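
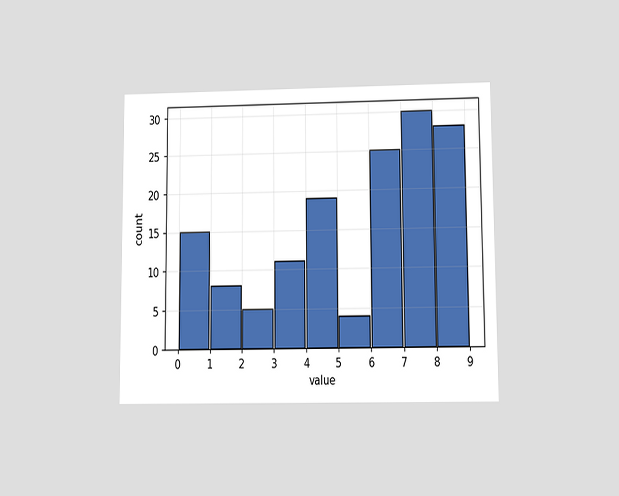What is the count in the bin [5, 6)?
The chart is viewed at a slight angle. The [5, 6) bin has height 4.

4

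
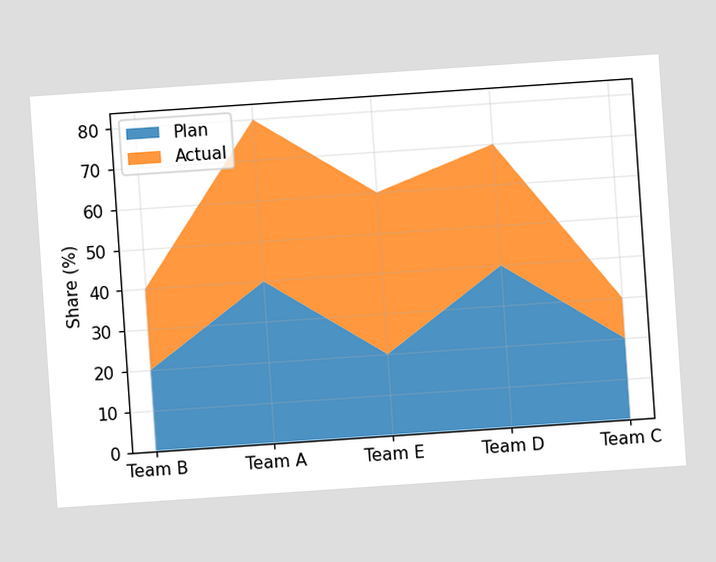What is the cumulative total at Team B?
40%

The chart is tilted about 4° counter-clockwise. The stacked total at Team B reaches 40%.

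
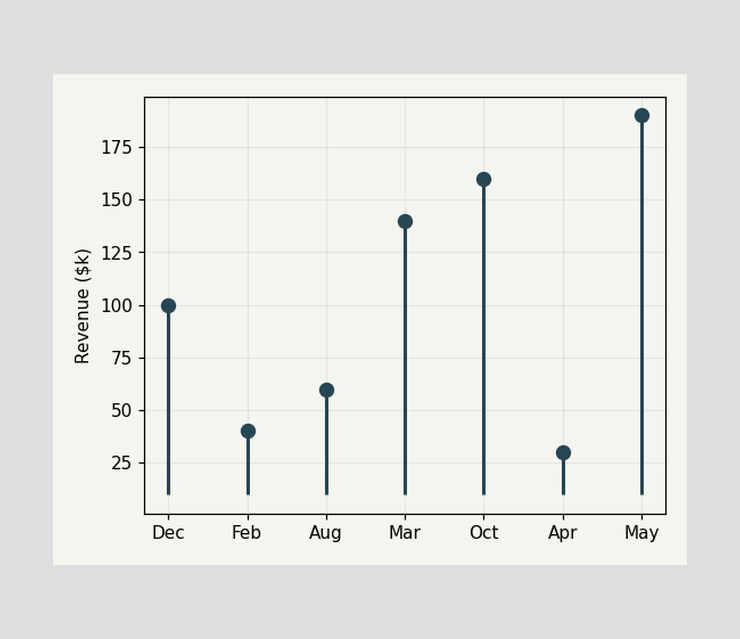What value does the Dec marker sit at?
$100k

The Dec marker sits at $100k.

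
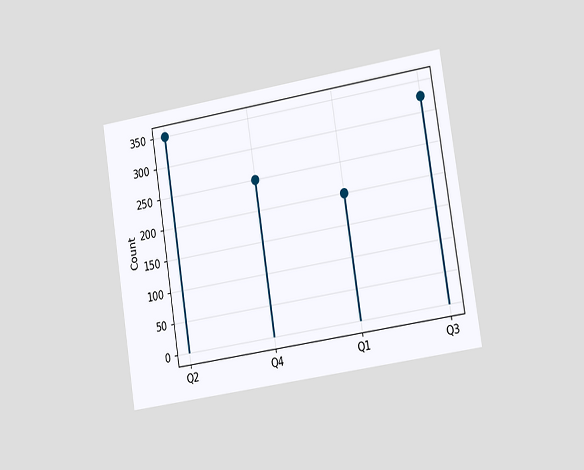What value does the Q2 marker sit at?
350

The chart is tilted about 9° counter-clockwise and viewed slightly from the right. The Q2 marker sits at 350.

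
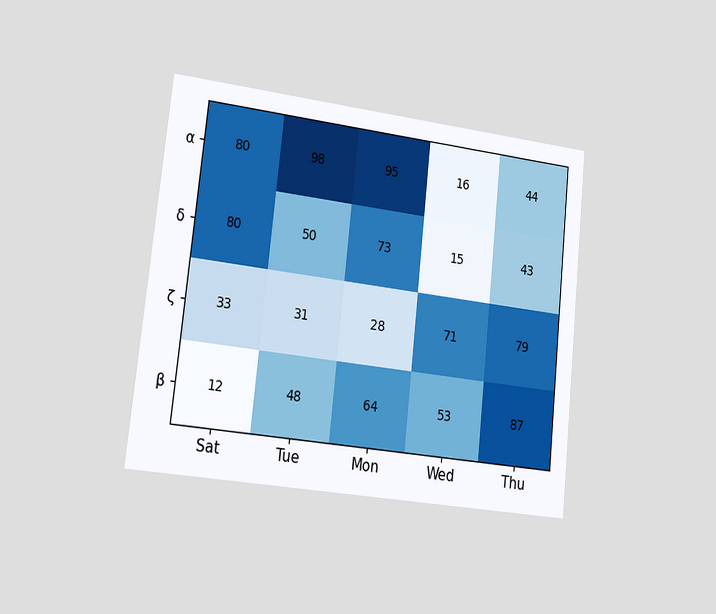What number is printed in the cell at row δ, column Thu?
43

The chart is tilted about 6° clockwise and viewed slightly from the left. The (δ, Thu) cell reads 43.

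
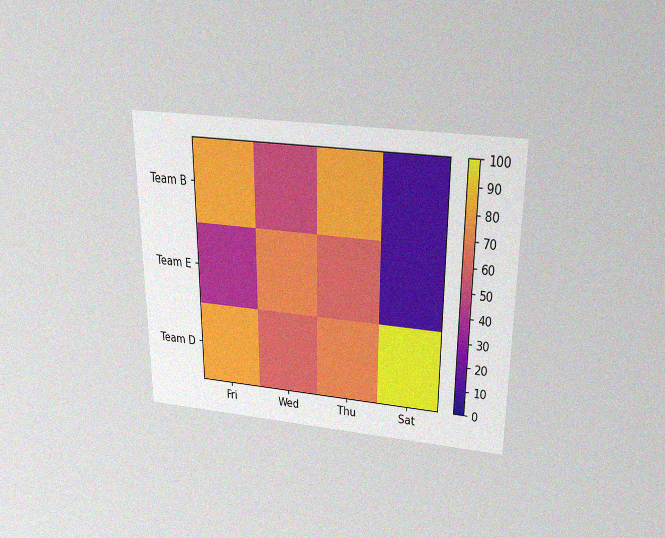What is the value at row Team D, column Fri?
80

The chart is viewed slightly from above, with some photo noise. Matching cell (Team D, Fri) against the colorbar gives 80.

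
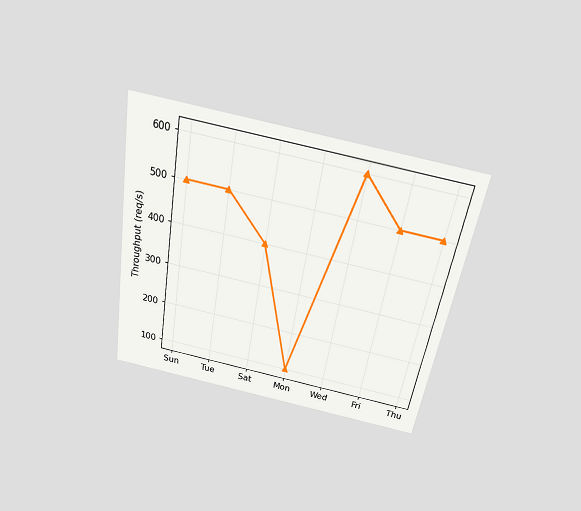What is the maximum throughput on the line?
The chart is tilted about 10° clockwise and viewed slightly from above. The highest point is at Wed, and reading across to the y-axis gives 600req/s.

600req/s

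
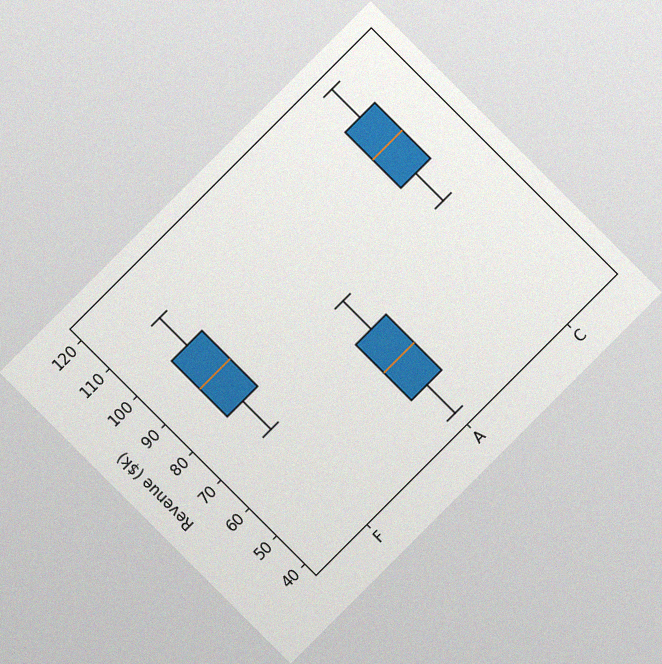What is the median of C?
The chart is tilted about 45° counter-clockwise, with some photo noise. The median line in the C box sits at $100k.

$100k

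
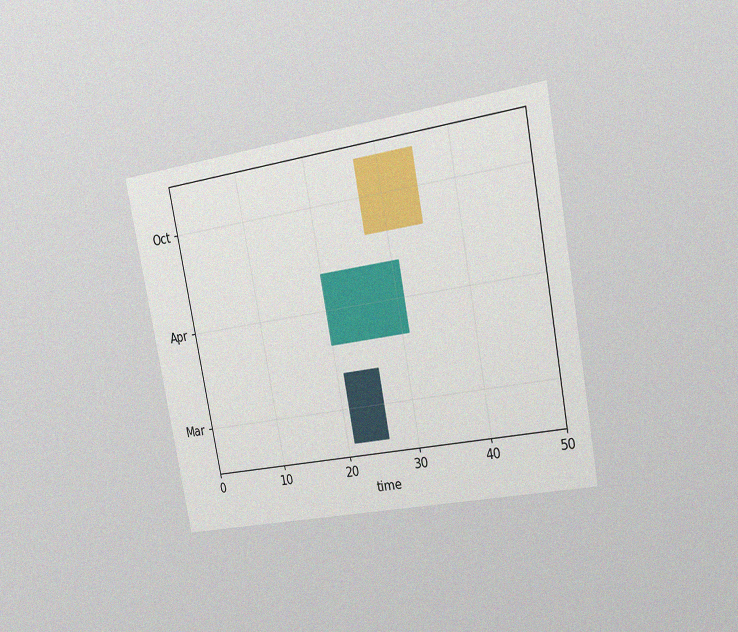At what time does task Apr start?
The chart is tilted about 11° counter-clockwise and viewed slightly from the right, with some photo noise. The Apr bar begins at t=20.

20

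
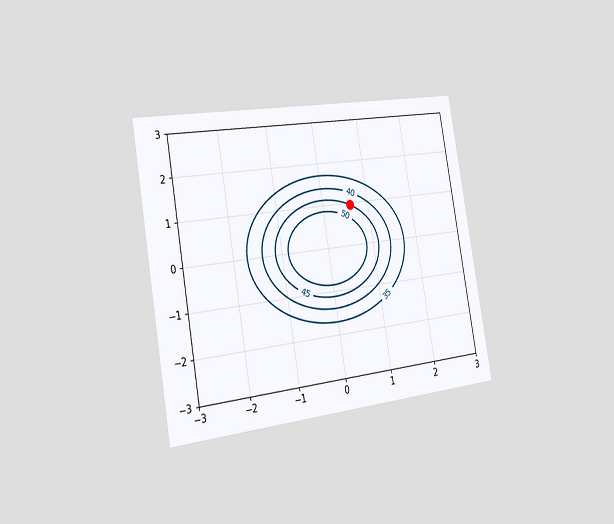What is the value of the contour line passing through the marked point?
The chart is tilted about 10° counter-clockwise and viewed slightly from the left. The marked point sits on the contour labelled 45.

45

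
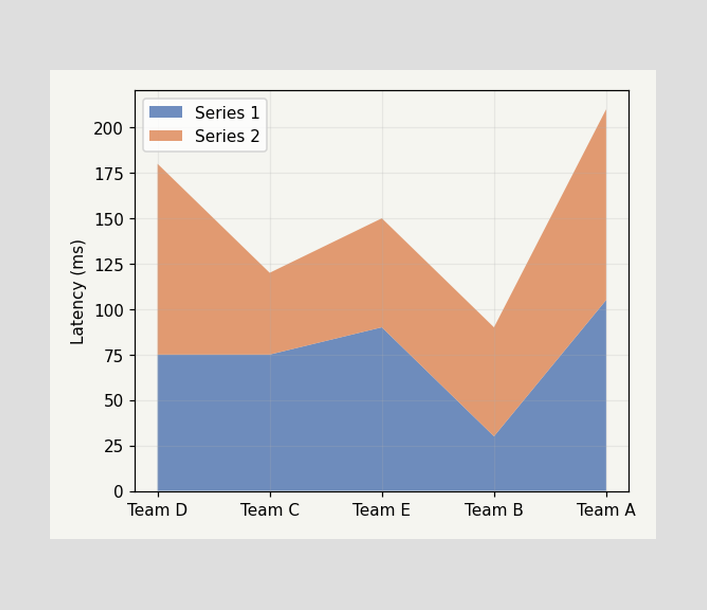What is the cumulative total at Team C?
120ms

The stacked total at Team C reaches 120ms.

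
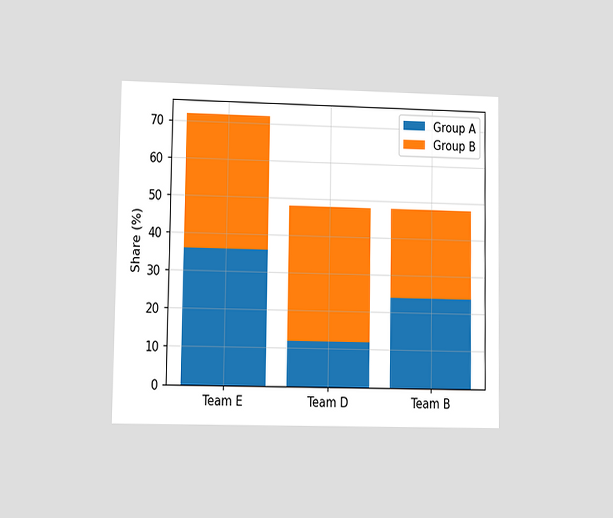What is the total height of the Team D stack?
48%

The chart is viewed at a slight angle. The Team D stack's top reaches 48% on the y-axis.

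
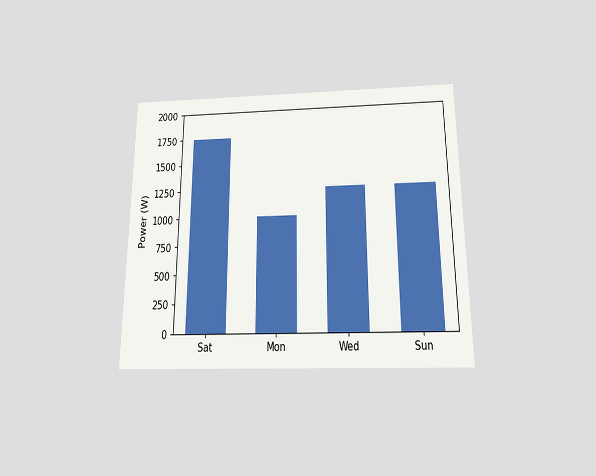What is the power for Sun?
The chart is viewed slightly from below. Reading along the chart's y-axis, the Sun bar reaches 1250W.

1250W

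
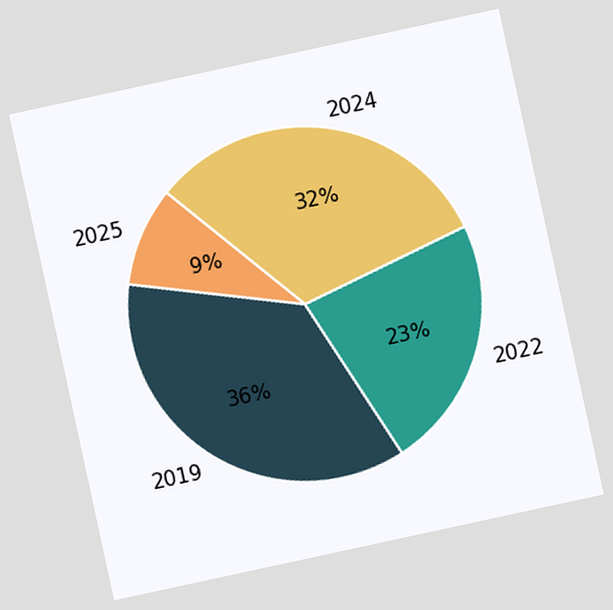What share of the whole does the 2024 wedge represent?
The chart is tilted about 12° counter-clockwise. The 2024 slice takes up 32% of the pie.

32%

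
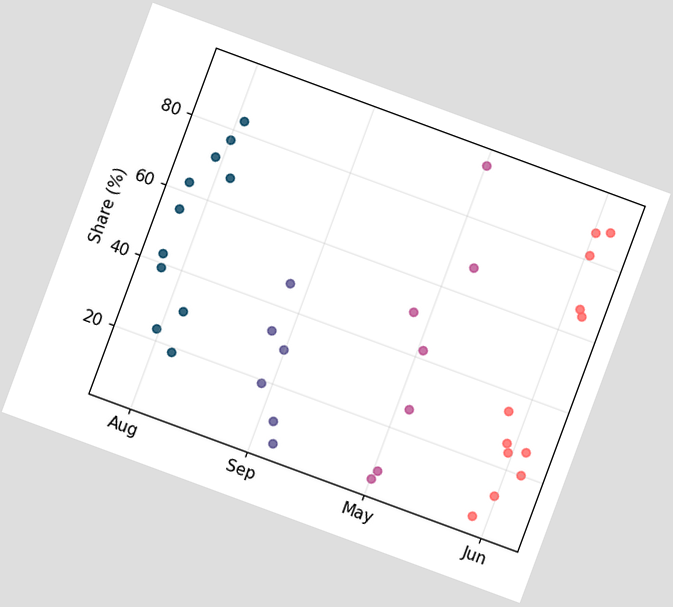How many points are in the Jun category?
12

The chart is tilted about 20° clockwise. Counting the markers in the Jun column gives 12.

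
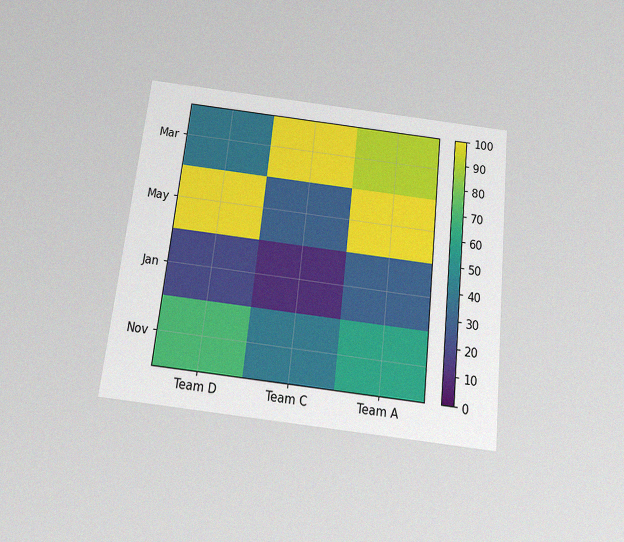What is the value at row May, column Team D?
The chart is tilted about 6° clockwise and viewed slightly from below, with some photo noise. Matching cell (May, Team D) against the colorbar gives 100.

100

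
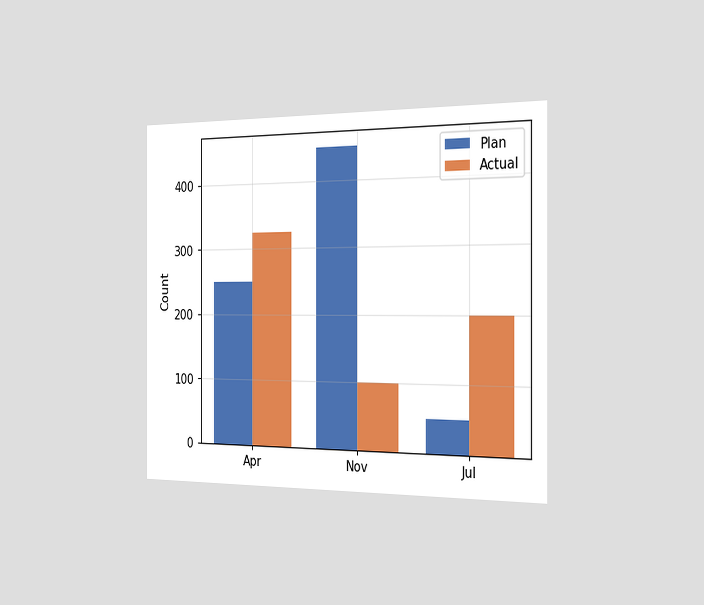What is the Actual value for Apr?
325

The chart is viewed slightly from the right. The Actual bar at Apr reaches 325 on the y-axis.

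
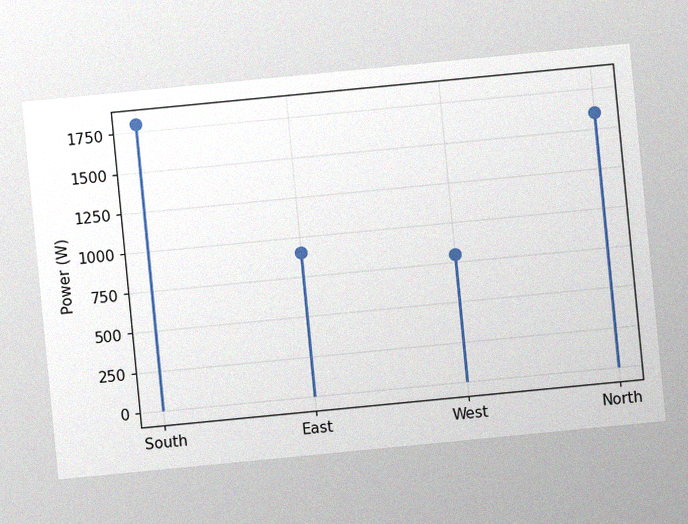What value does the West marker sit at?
800W

The chart is tilted about 6° counter-clockwise, with some photo noise. The West marker sits at 800W.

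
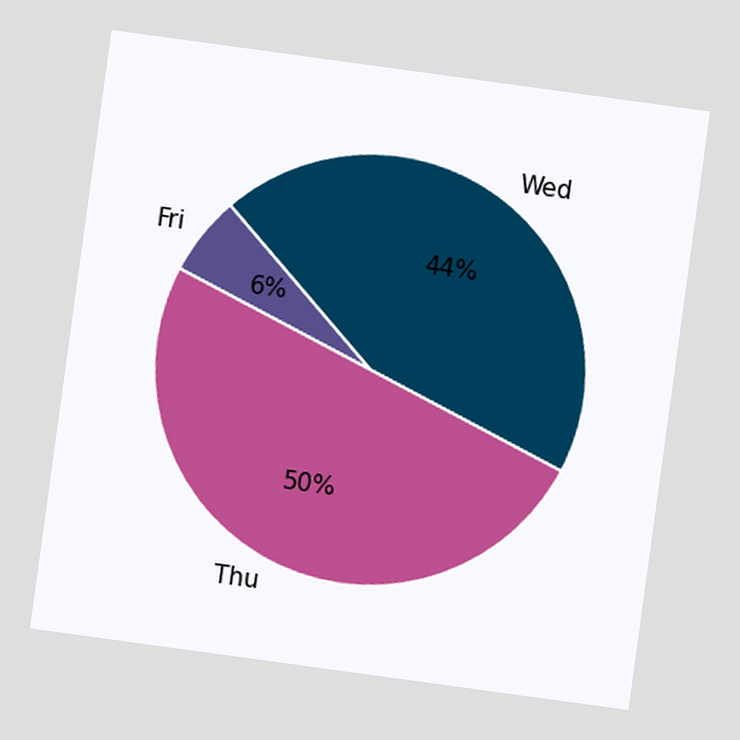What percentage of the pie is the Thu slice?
50%

The chart is tilted about 8° clockwise. The Thu slice takes up 50% of the pie.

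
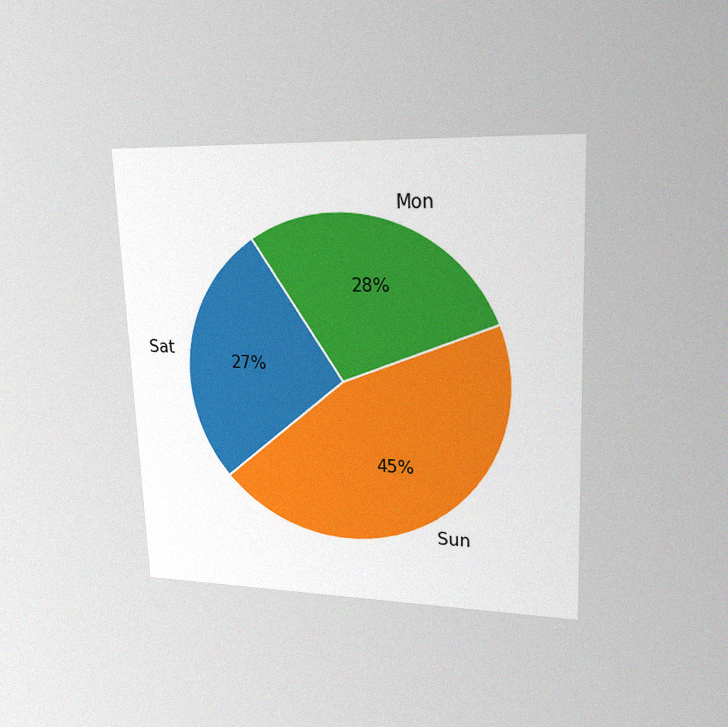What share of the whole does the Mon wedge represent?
The chart is tilted about 2° counter-clockwise and viewed at a slight angle, with some photo noise. The Mon slice takes up 28% of the pie.

28%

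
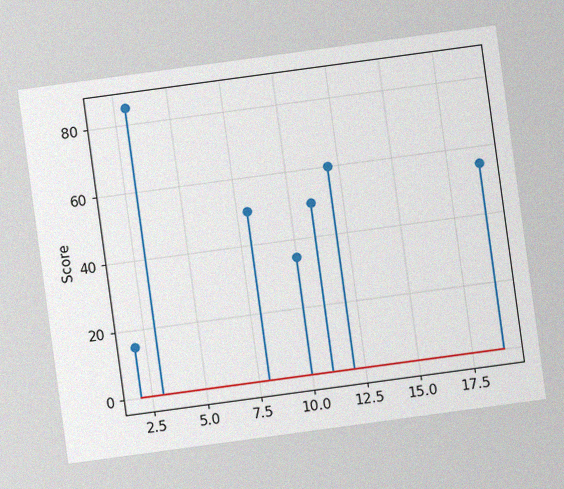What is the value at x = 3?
The chart is tilted about 8° counter-clockwise, with some photo noise. The stem at x=3 reaches 85.

85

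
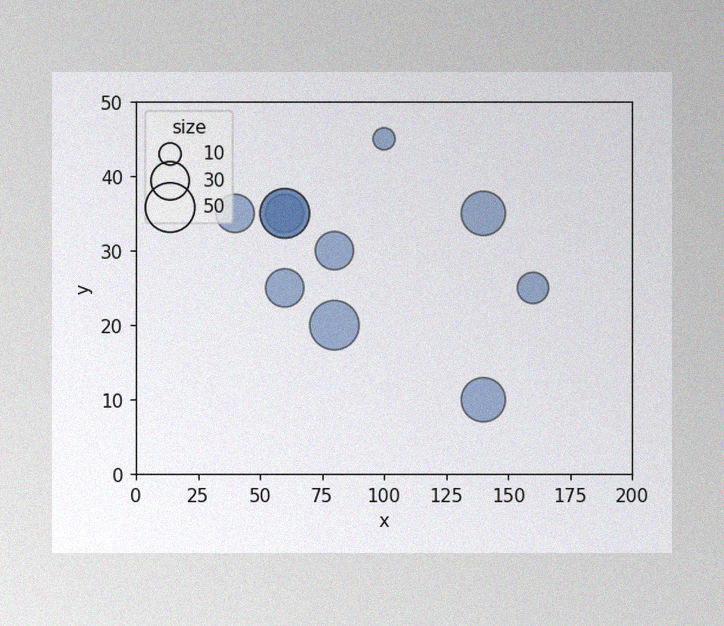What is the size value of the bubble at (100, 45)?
10

The image has some photo noise and uneven lighting. Matching the bubble at (100, 45) against the size legend gives 10.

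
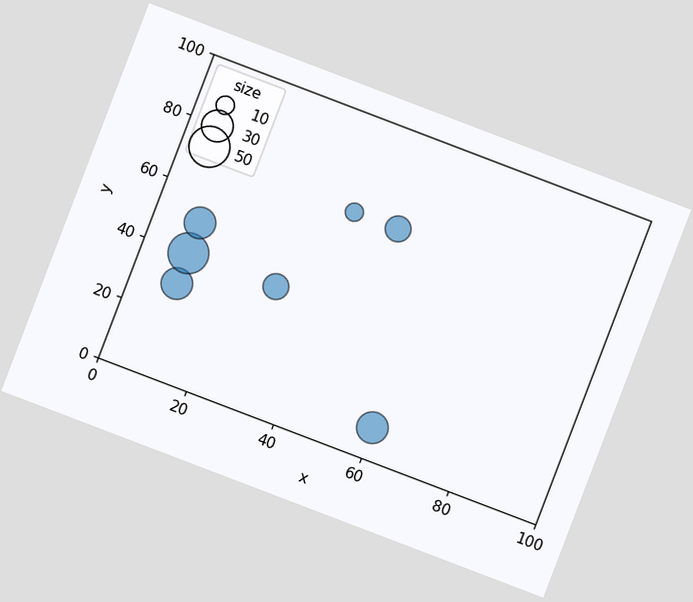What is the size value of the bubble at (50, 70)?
The chart is tilted about 21° clockwise. Matching the bubble at (50, 70) against the size legend gives 20.

20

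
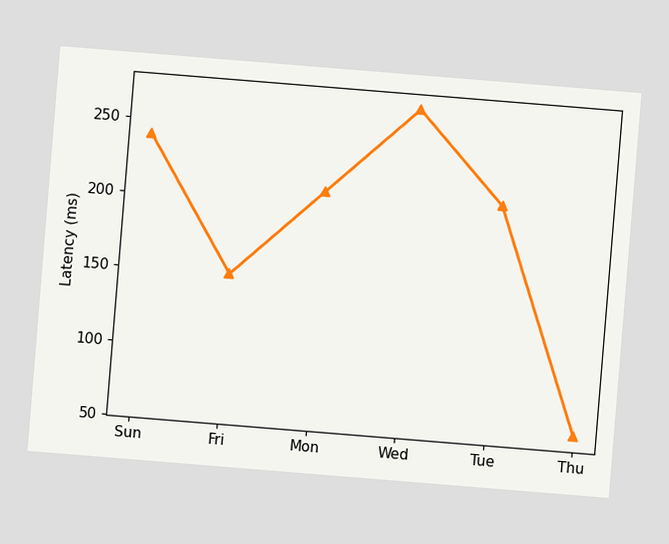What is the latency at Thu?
60ms

The chart is tilted about 5° clockwise. At Thu, the line is at 60ms.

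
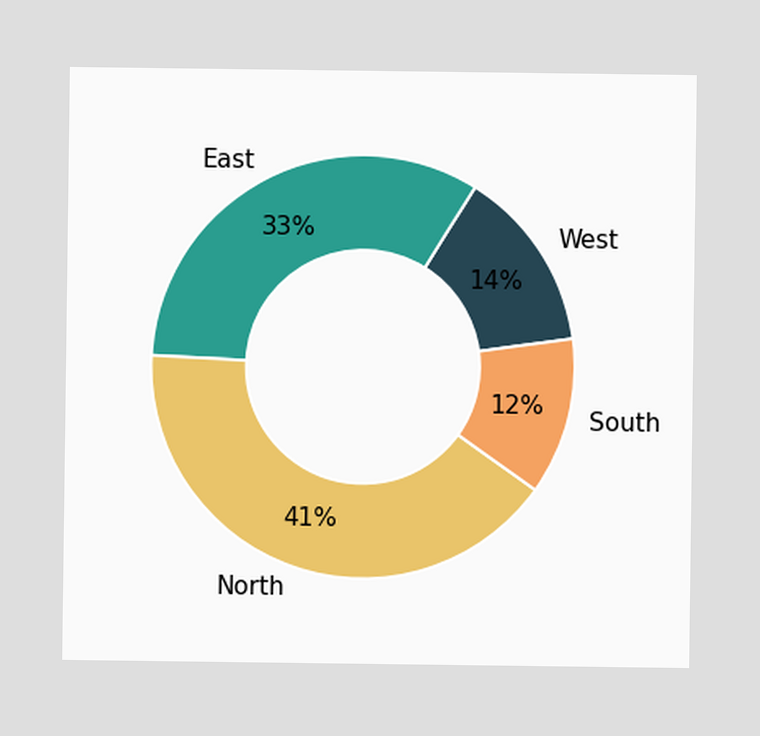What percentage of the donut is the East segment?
The East segment takes up 33% of the ring.

33%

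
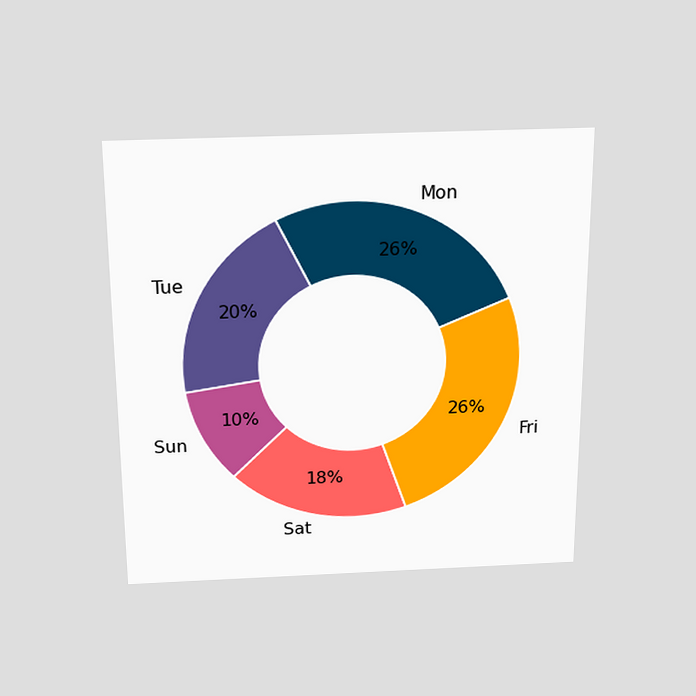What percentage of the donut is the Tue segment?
20%

The chart is viewed slightly from above. The Tue segment takes up 20% of the ring.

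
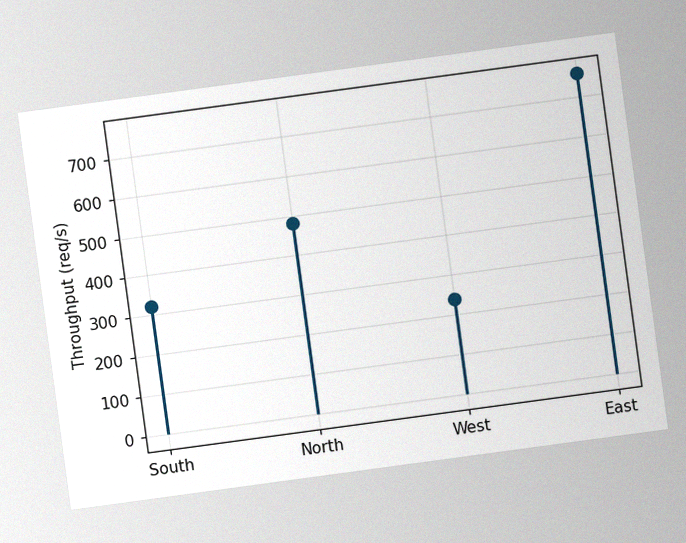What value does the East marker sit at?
The chart is tilted about 8° counter-clockwise, with some photo noise. The East marker sits at 760req/s.

760req/s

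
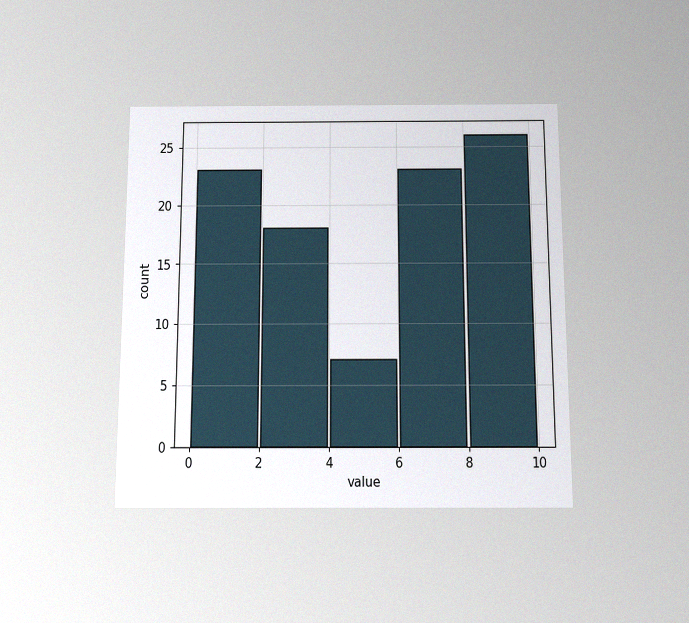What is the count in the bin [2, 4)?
18

The chart is viewed slightly from below, with some photo noise. The [2, 4) bin has height 18.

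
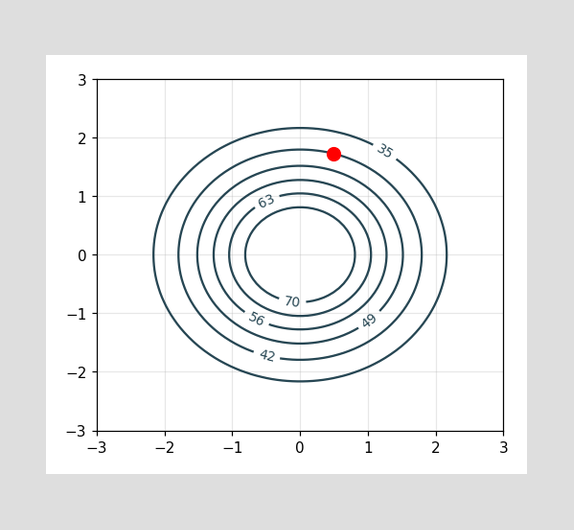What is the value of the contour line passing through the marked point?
The marked point sits on the contour labelled 42.

42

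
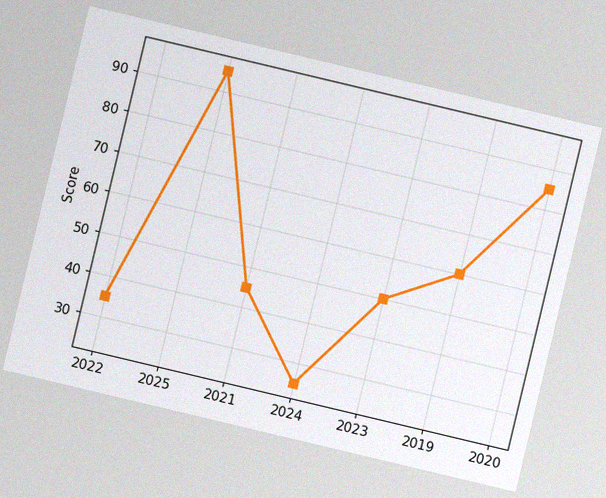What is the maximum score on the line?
95

The chart is tilted about 13° clockwise, with some photo noise. The highest point is at 2025, and reading across to the y-axis gives 95.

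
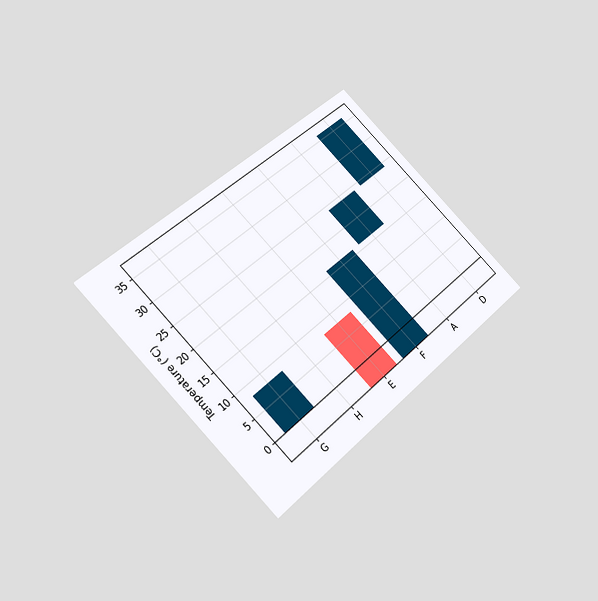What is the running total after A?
The chart is tilted about 45° counter-clockwise and viewed slightly from below. After A the running total reaches 24°C.

24°C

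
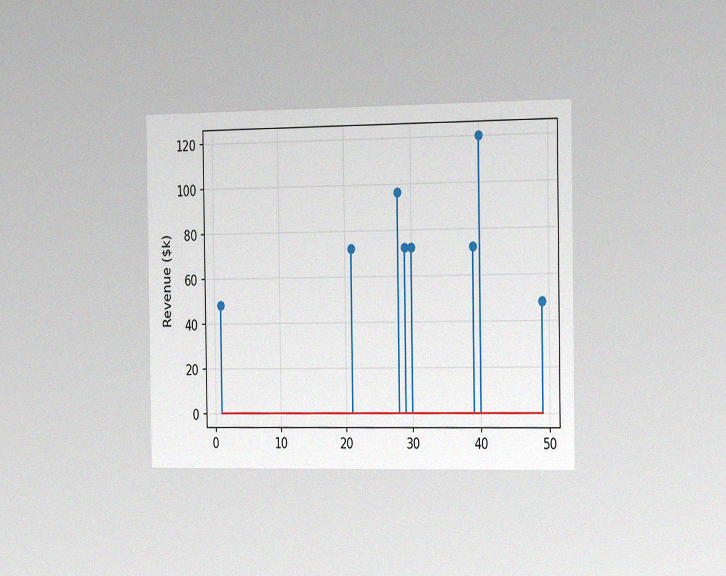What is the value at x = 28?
$96k

The chart is viewed slightly from the right, with some photo noise. The stem at x=28 reaches $96k.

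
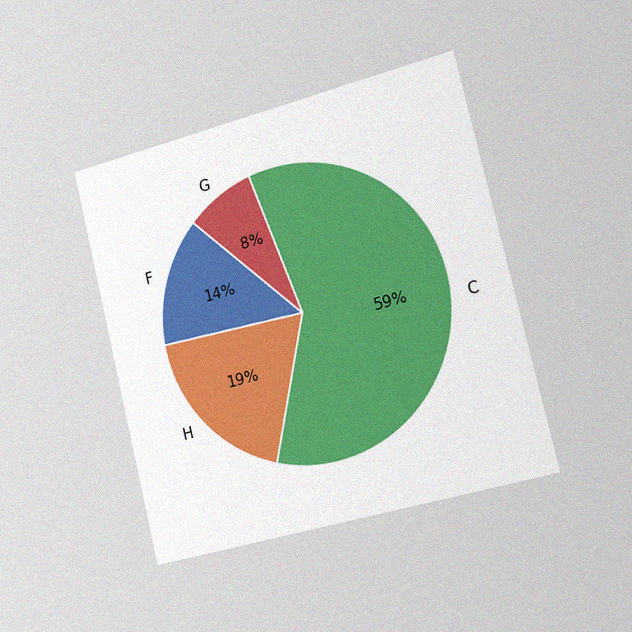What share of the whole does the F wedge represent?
14%

The chart is tilted about 14° counter-clockwise and viewed slightly from the right, with some photo noise. The F slice takes up 14% of the pie.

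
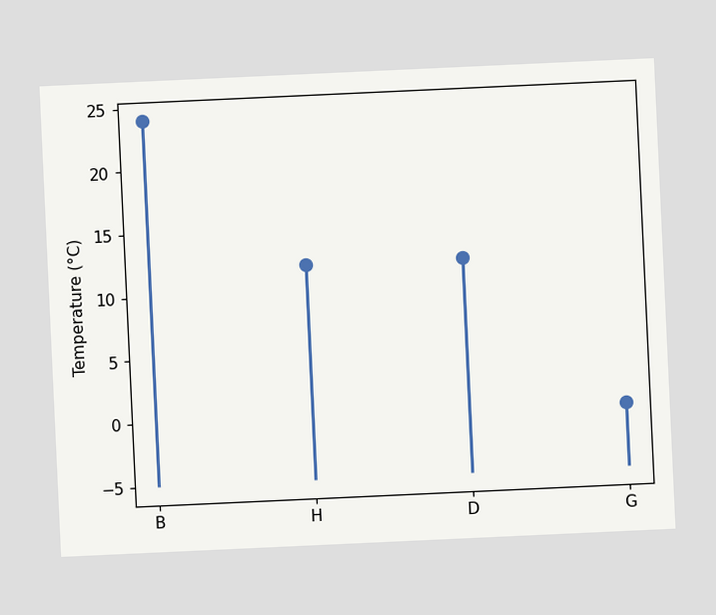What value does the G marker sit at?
The chart is tilted about 3° counter-clockwise. The G marker sits at 0°C.

0°C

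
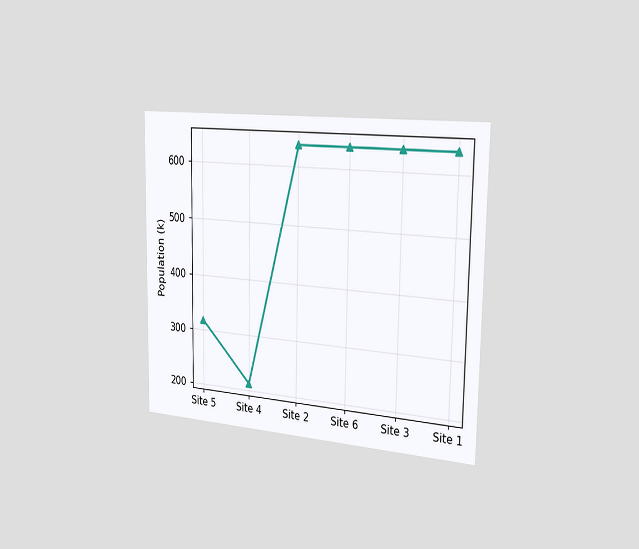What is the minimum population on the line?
212k

The chart is viewed slightly from the right. The lowest point is at Site 4, and reading across to the y-axis gives 212k.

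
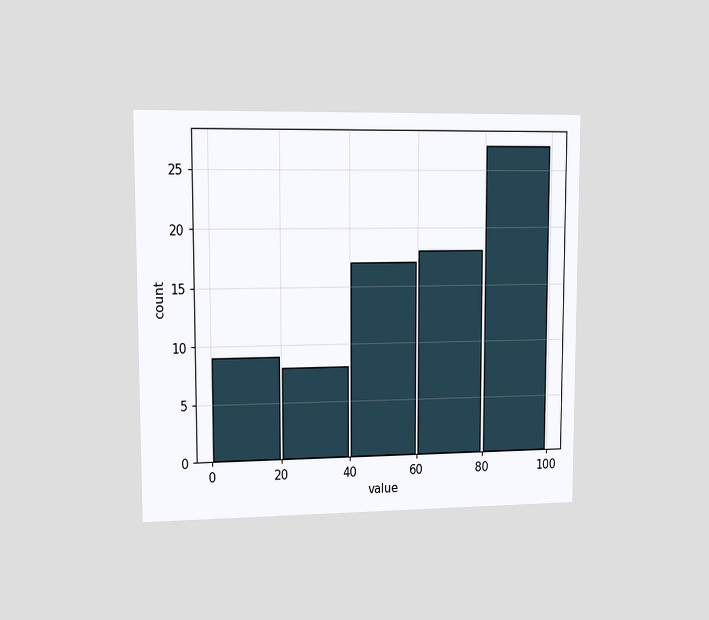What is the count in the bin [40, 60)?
The chart is viewed slightly from the left. The [40, 60) bin has height 17.

17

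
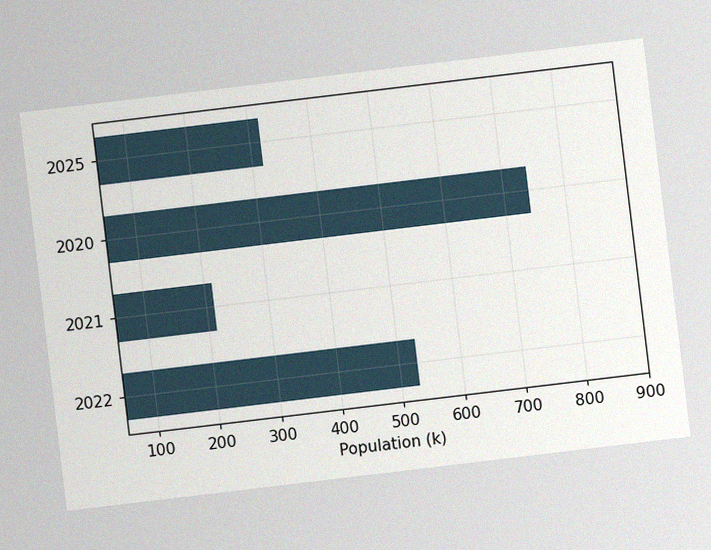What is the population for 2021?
The chart is tilted about 7° counter-clockwise, with some photo noise. Reading along the chart's x-axis, the 2021 bar reaches 212k.

212k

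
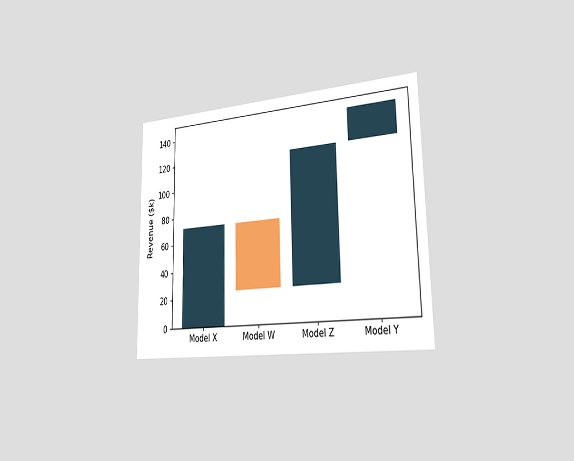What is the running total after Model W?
$24k

The chart is viewed slightly from the right. After Model W the running total reaches $24k.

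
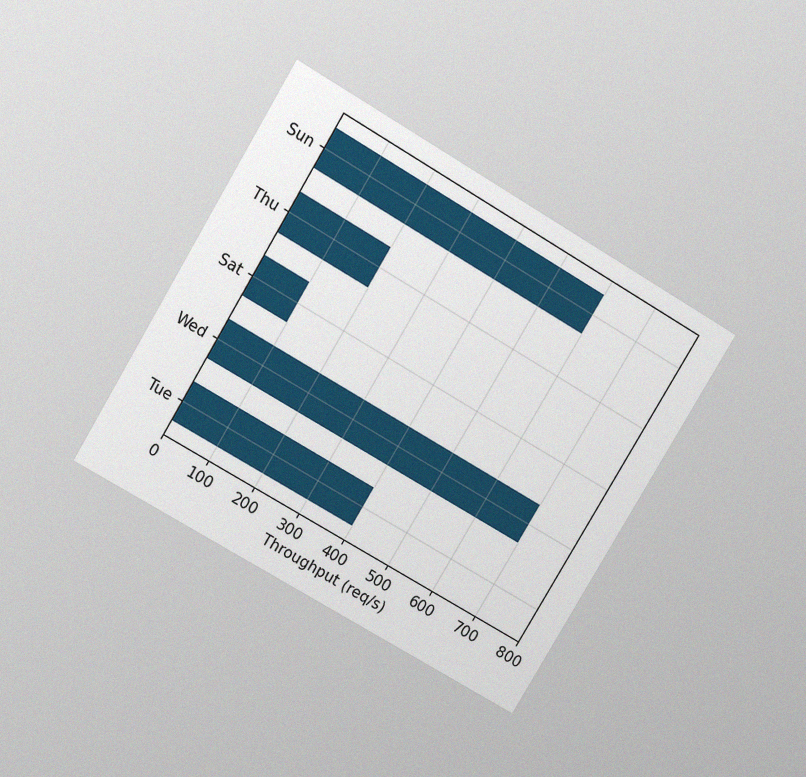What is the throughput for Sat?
The chart is tilted about 31° clockwise and viewed slightly from above, with some photo noise. Reading along the chart's x-axis, the Sat bar reaches 100req/s.

100req/s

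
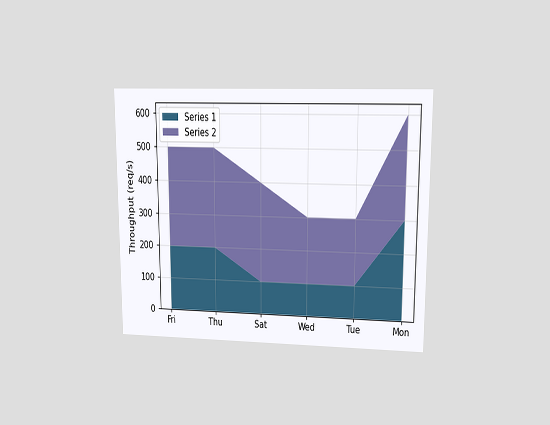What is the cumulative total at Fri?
500req/s

The chart is viewed at a slight angle. The stacked total at Fri reaches 500req/s.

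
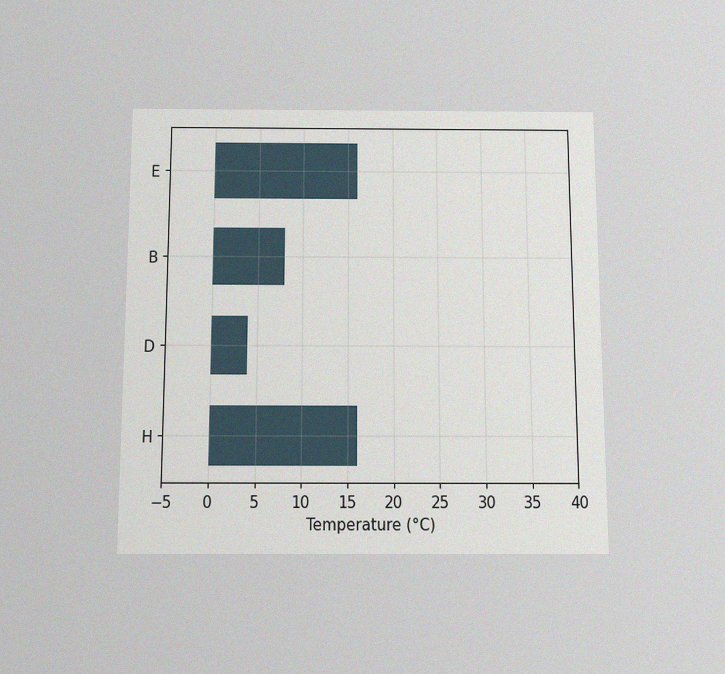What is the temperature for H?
16°C

The chart is viewed slightly from below, with some photo noise. Reading along the chart's x-axis, the H bar reaches 16°C.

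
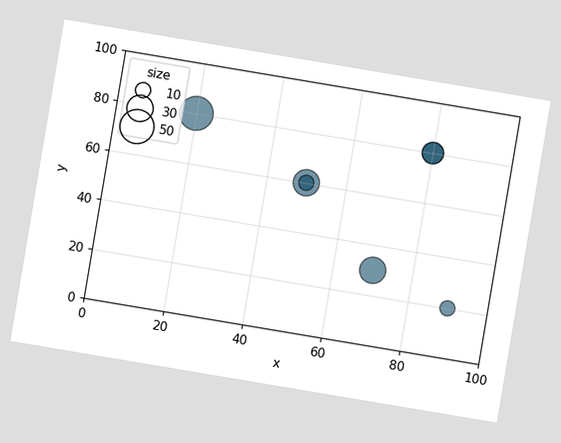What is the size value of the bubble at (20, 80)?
The chart is tilted about 10° clockwise. Matching the bubble at (20, 80) against the size legend gives 50.

50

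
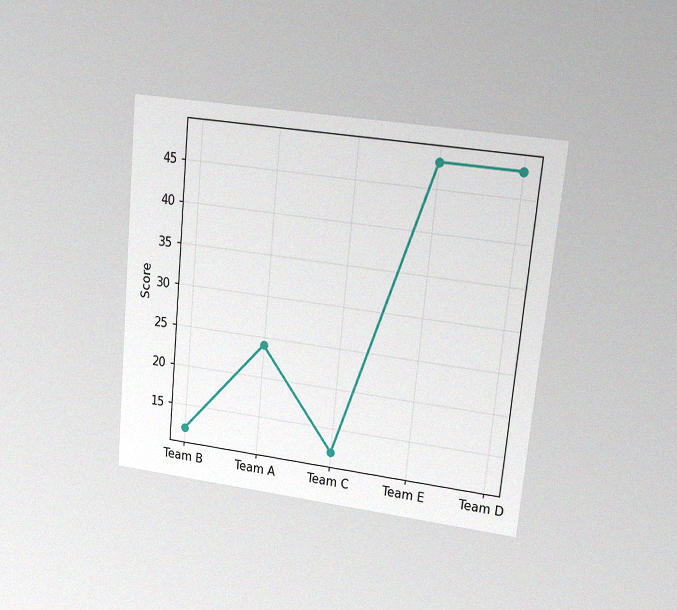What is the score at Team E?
The chart is tilted about 6° clockwise and viewed at a slight angle, with some photo noise. At Team E, the line is at 48.

48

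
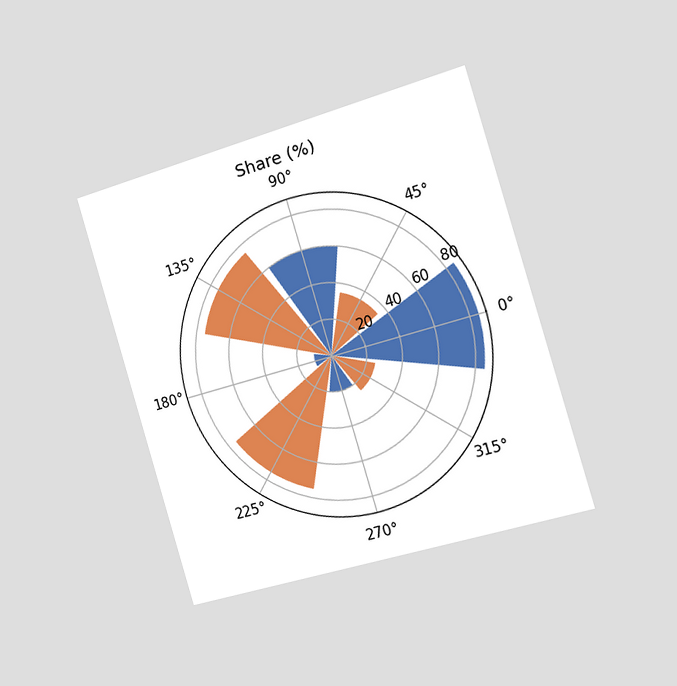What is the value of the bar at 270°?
The chart is tilted about 17° counter-clockwise and viewed slightly from the right. The bar at 270° reaches 20% on the radial axis.

20%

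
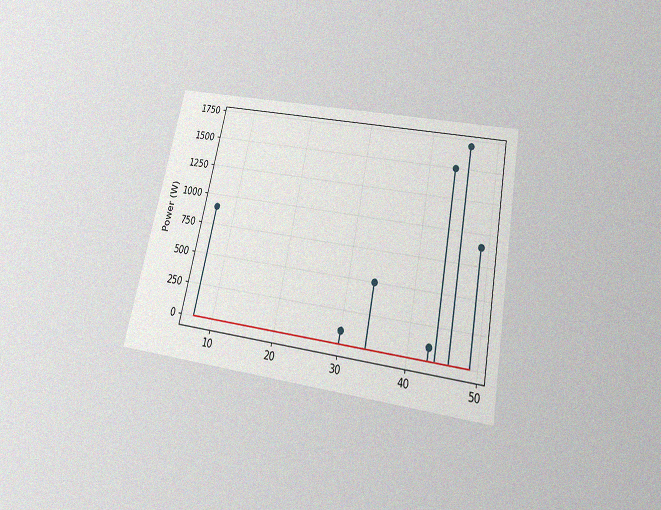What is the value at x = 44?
The chart is tilted about 12° clockwise and viewed slightly from below, with some photo noise. The stem at x=44 reaches 1500W.

1500W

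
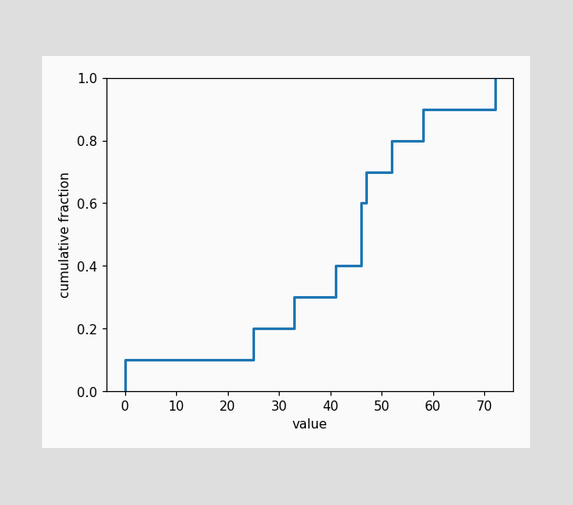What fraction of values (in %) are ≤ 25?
20%

At x=25 the ECDF step is at 20%.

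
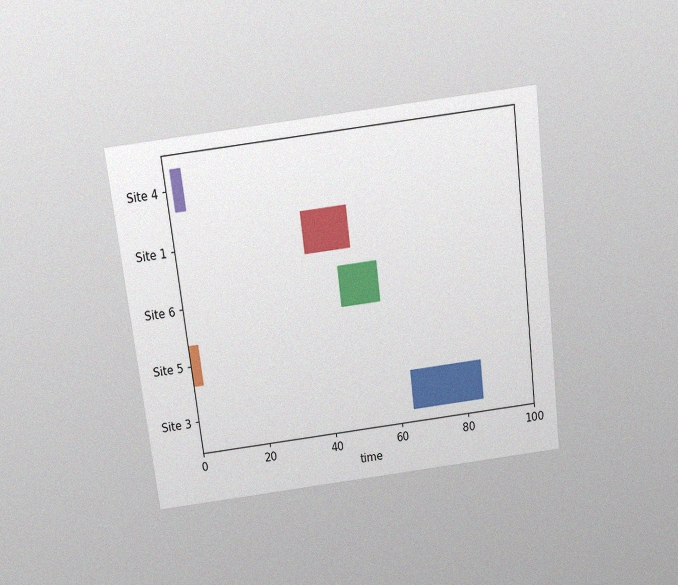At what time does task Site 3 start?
The chart is tilted about 7° counter-clockwise and viewed slightly from above, with some photo noise. The Site 3 bar begins at t=64.

64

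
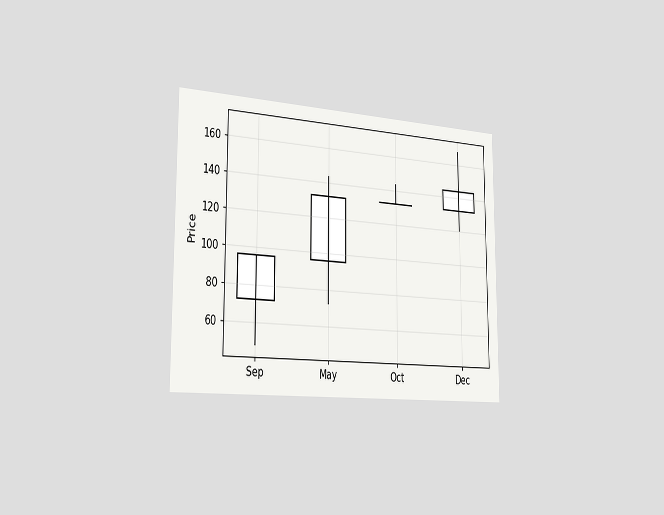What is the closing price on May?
132

The chart is viewed slightly from the left. The May candle closes at 132.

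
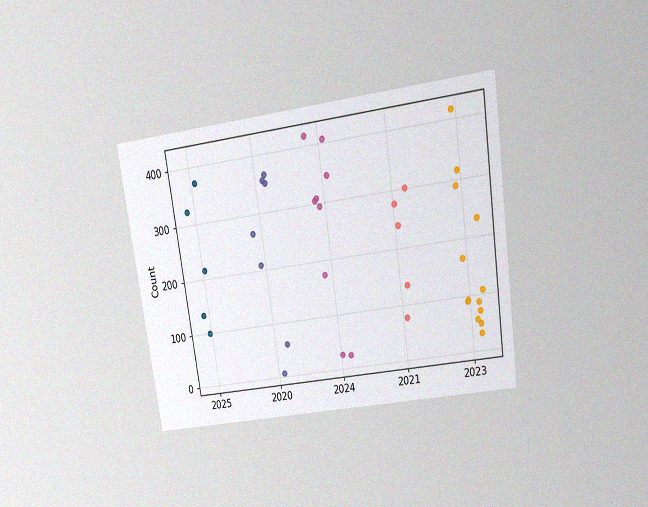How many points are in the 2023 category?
13

The chart is tilted about 8° counter-clockwise and viewed at a slight angle, with some photo noise. Counting the markers in the 2023 column gives 13.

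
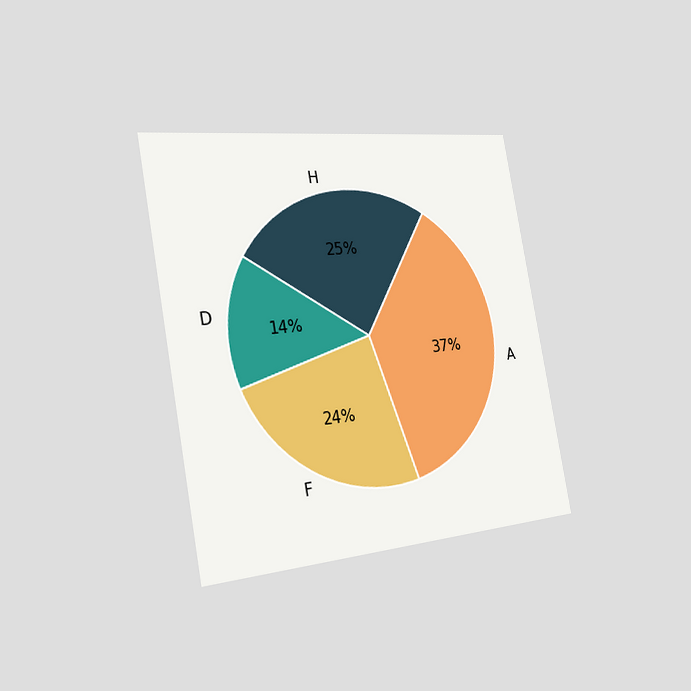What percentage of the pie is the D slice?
The chart is tilted about 10° counter-clockwise and viewed slightly from the left. The D slice takes up 14% of the pie.

14%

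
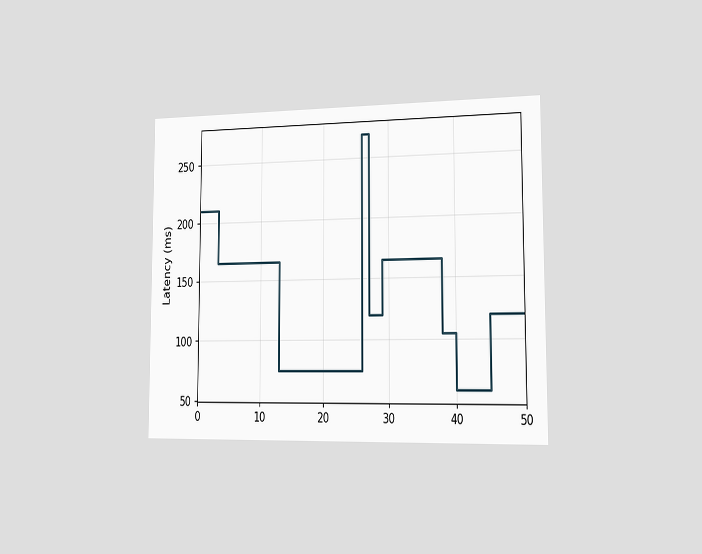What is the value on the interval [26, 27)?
The chart is viewed slightly from the right. On [26, 27) the step sits at 270ms.

270ms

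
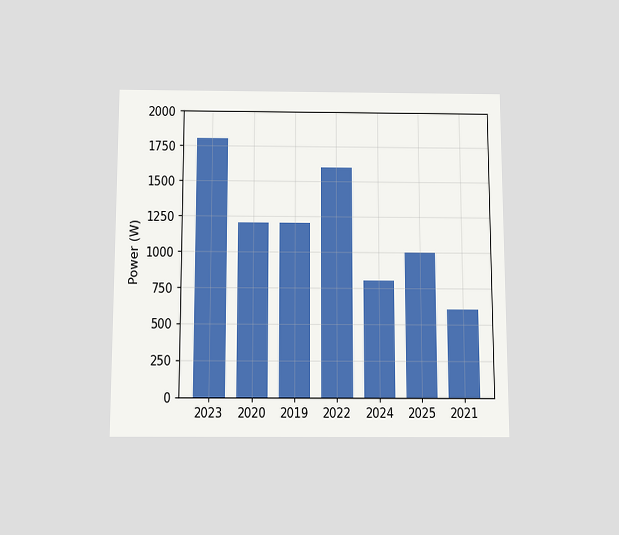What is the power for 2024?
800W

The chart is viewed slightly from below. Reading along the chart's y-axis, the 2024 bar reaches 800W.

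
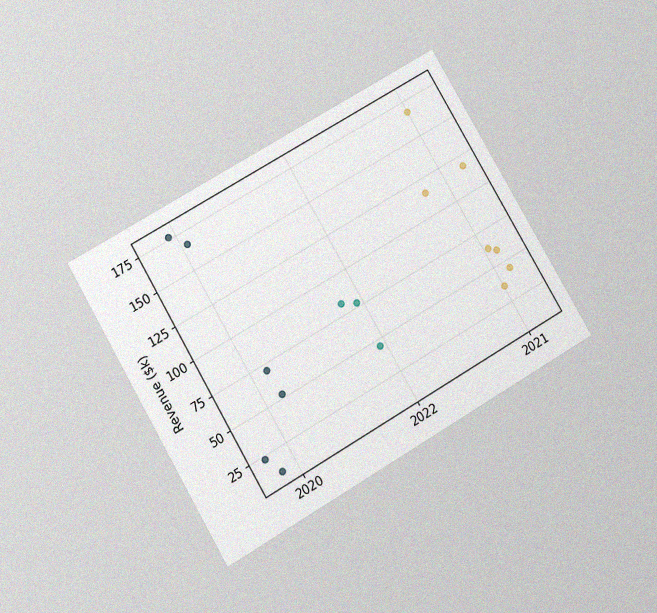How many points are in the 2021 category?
The chart is tilted about 30° counter-clockwise and viewed at a slight angle, with some photo noise. Counting the markers in the 2021 column gives 7.

7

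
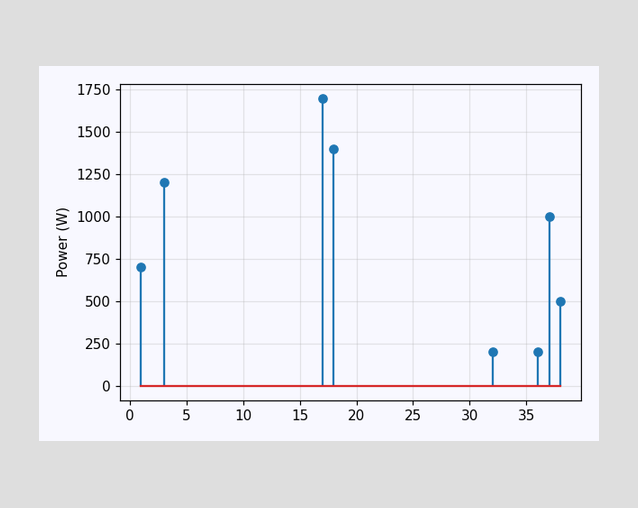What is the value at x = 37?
The stem at x=37 reaches 1000W.

1000W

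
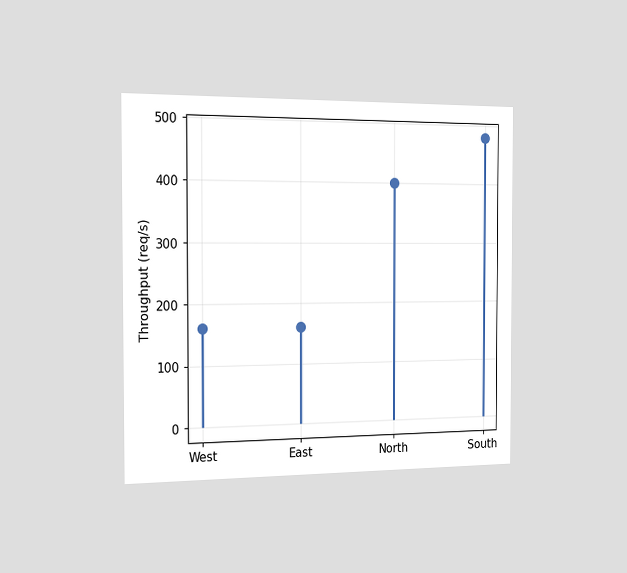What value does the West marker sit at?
The chart is viewed slightly from the left. The West marker sits at 160req/s.

160req/s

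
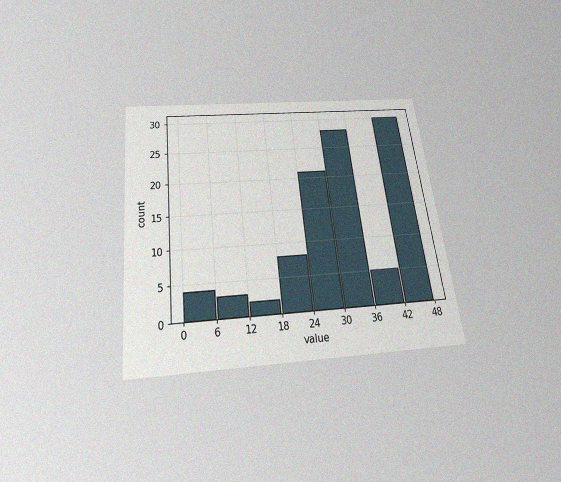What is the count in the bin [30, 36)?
The chart is tilted about 7° counter-clockwise and viewed slightly from below, with some photo noise. The [30, 36) bin has height 28.

28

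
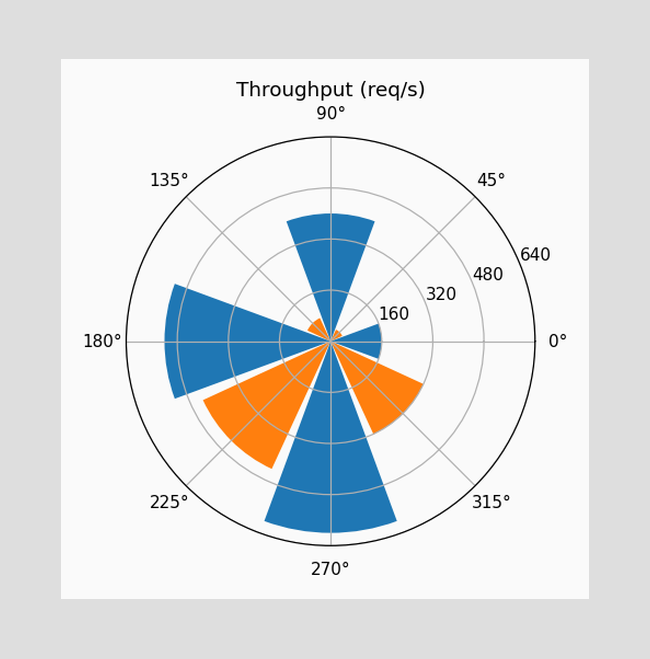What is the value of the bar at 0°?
The bar at 0° reaches 160req/s on the radial axis.

160req/s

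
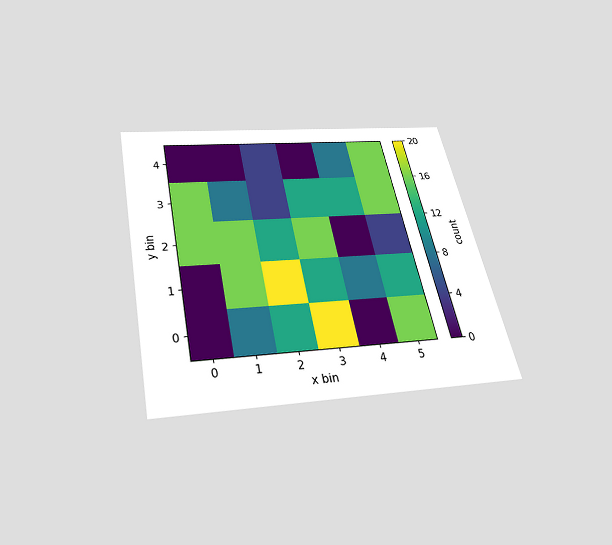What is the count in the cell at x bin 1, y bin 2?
16

The chart is tilted about 12° counter-clockwise and viewed slightly from below. Matching the cell (1, 2) against the colorbar gives 16.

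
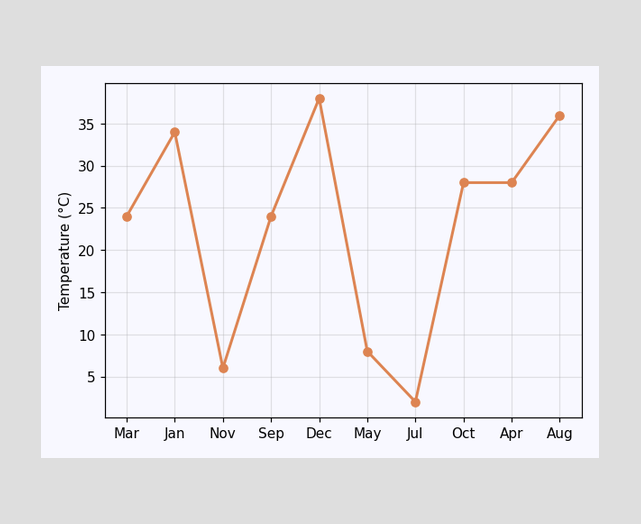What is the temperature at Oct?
At Oct, the line is at 28°C.

28°C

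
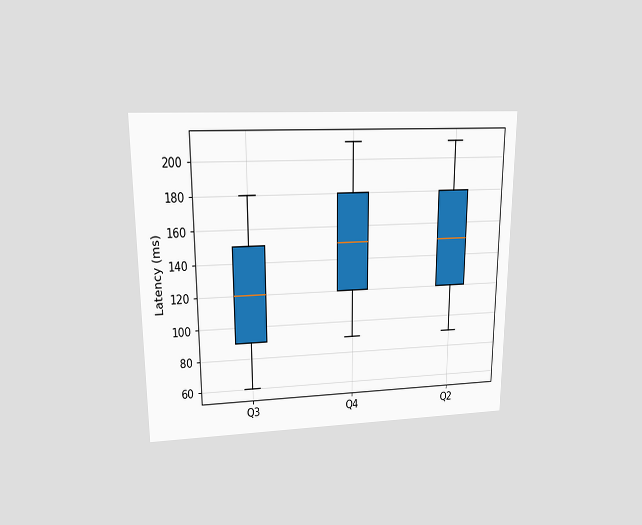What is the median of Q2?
150ms

The chart is viewed at a slight angle. The median line in the Q2 box sits at 150ms.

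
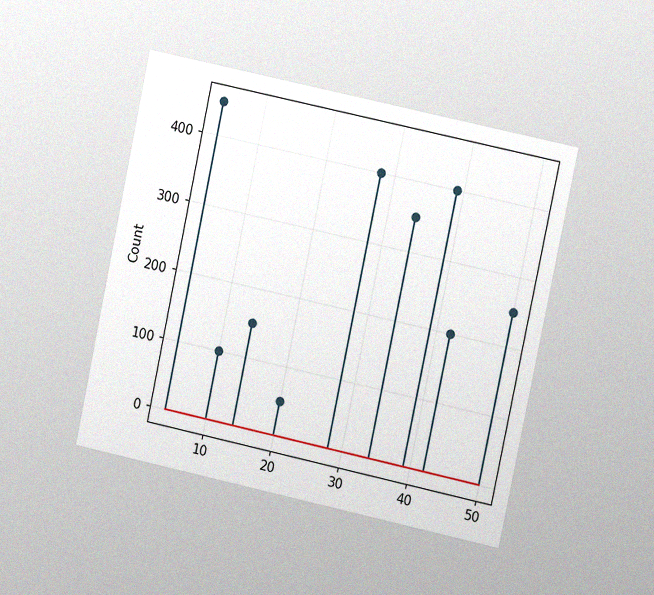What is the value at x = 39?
The chart is tilted about 12° clockwise and viewed at a slight angle, with some photo noise. The stem at x=39 reaches 400.

400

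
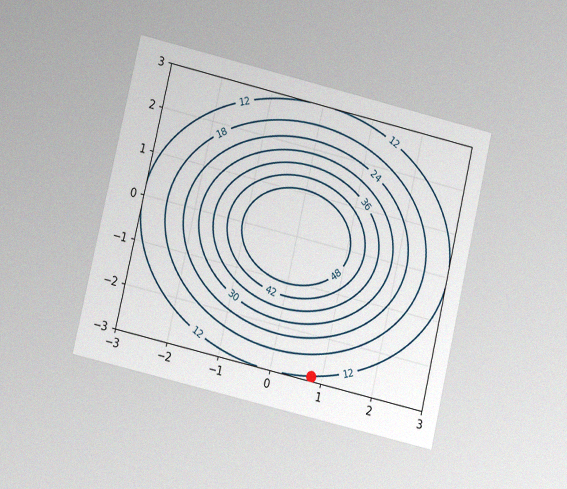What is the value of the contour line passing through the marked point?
The chart is tilted about 13° clockwise and viewed at a slight angle, with some photo noise. The marked point sits on the contour labelled 12.

12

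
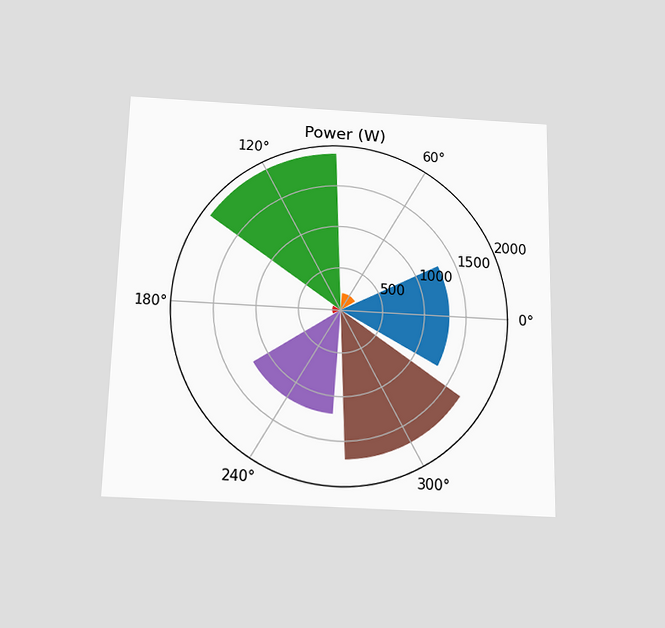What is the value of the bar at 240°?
1200W

The chart is viewed slightly from below. The bar at 240° reaches 1200W on the radial axis.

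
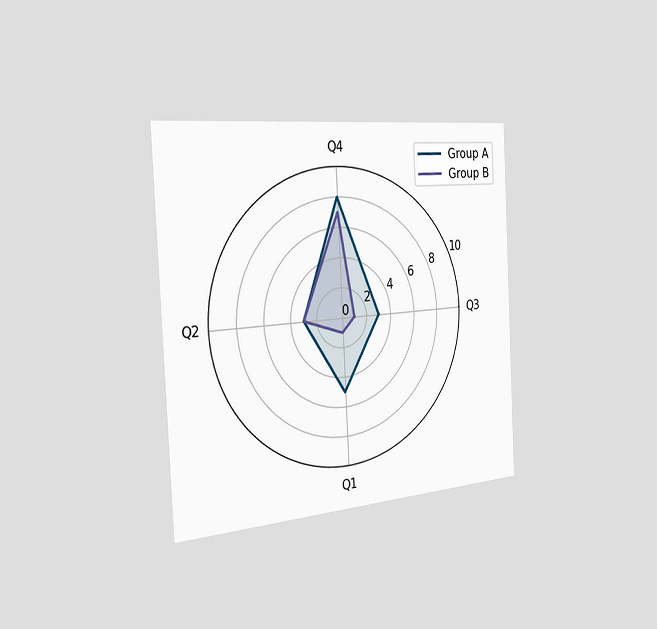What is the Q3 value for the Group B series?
The chart is tilted about 3° counter-clockwise and viewed slightly from the left. On the Q3 axis, Group B reaches 1.

1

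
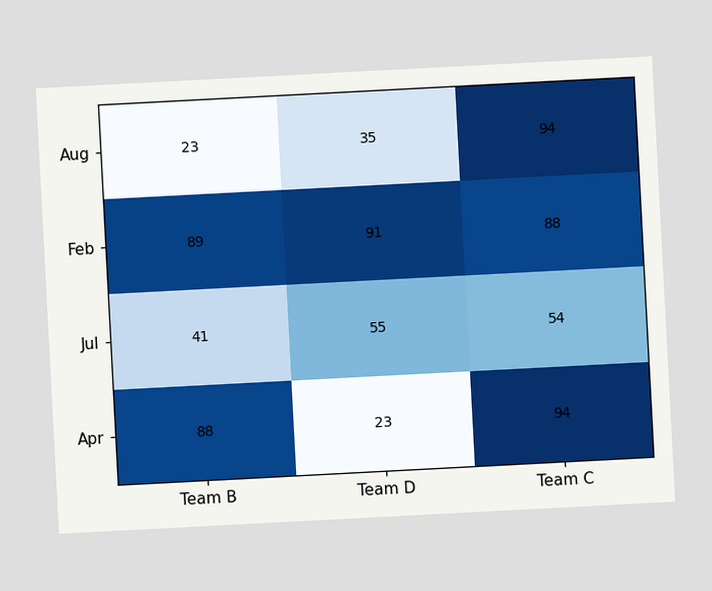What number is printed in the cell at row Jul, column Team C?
54

The chart is tilted about 3° counter-clockwise. The (Jul, Team C) cell reads 54.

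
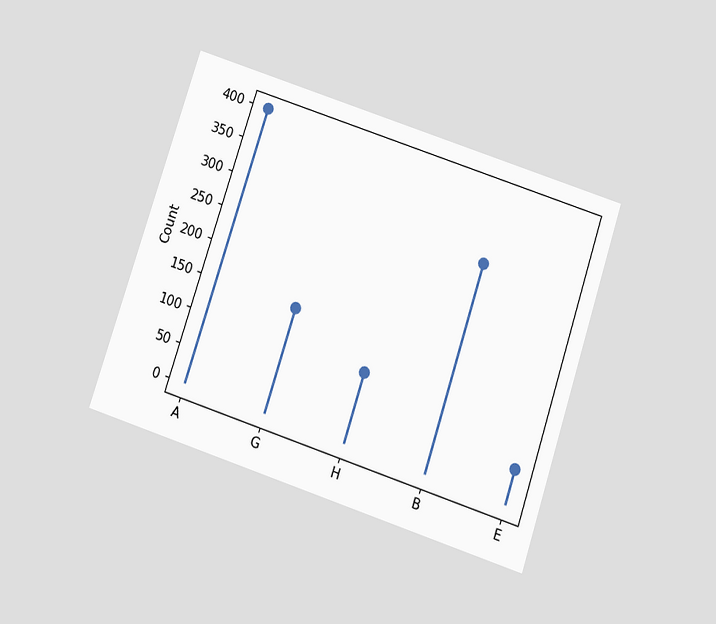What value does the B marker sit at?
300

The chart is tilted about 18° clockwise and viewed slightly from below. The B marker sits at 300.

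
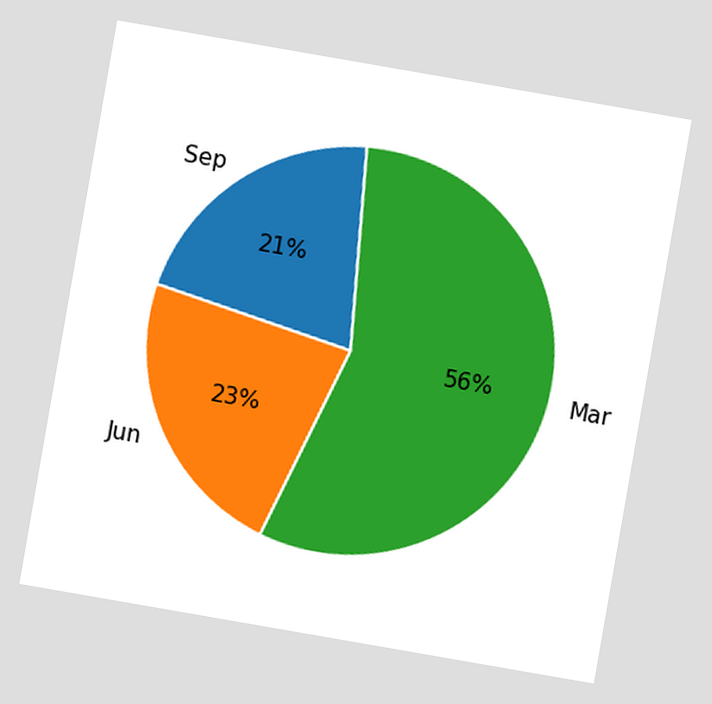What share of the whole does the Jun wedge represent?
23%

The chart is tilted about 10° clockwise. The Jun slice takes up 23% of the pie.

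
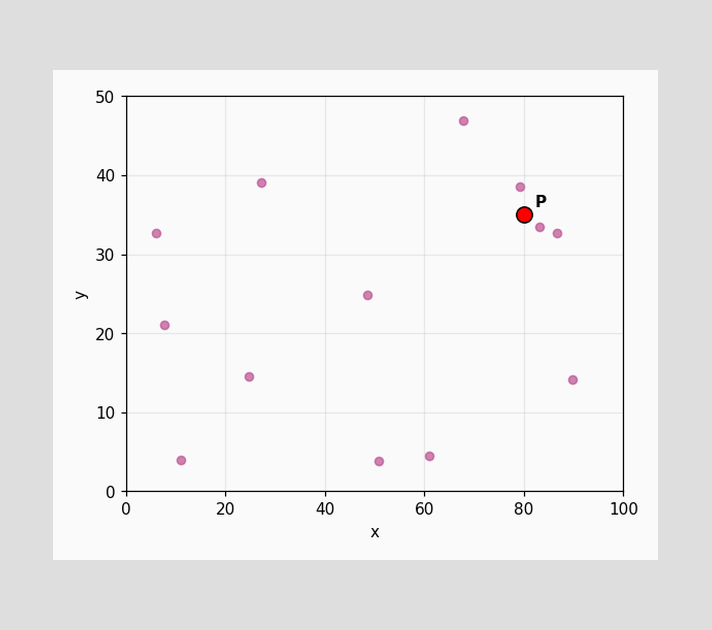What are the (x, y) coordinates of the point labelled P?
(80, 35)

Following the gridlines from P to each axis, P sits at (80, 35).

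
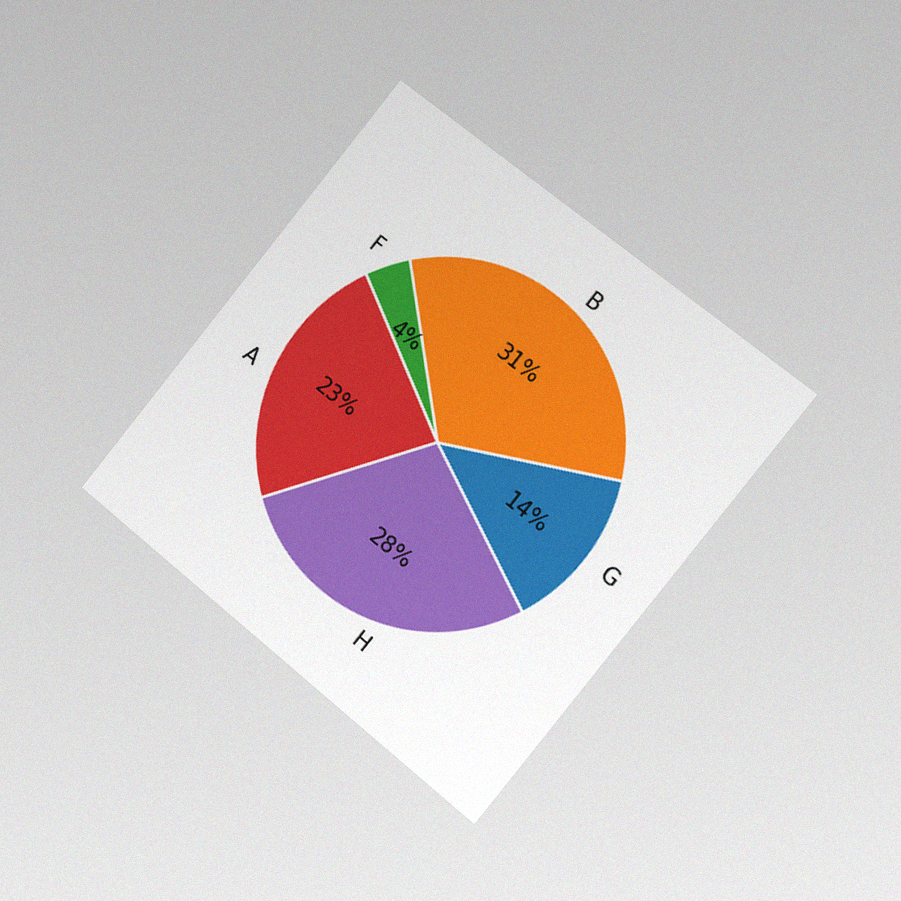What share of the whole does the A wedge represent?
The chart is tilted about 39° clockwise and viewed slightly from the right, with some photo noise. The A slice takes up 23% of the pie.

23%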